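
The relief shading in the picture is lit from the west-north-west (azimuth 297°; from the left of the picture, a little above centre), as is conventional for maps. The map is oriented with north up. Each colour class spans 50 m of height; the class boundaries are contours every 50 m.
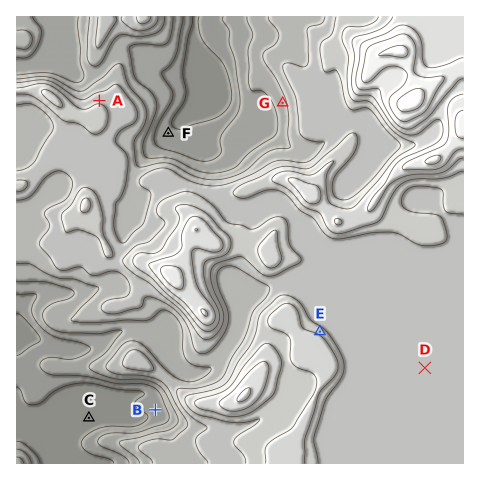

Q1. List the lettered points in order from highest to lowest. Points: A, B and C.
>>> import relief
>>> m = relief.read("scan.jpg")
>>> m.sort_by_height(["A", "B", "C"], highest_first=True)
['A', 'B', 'C']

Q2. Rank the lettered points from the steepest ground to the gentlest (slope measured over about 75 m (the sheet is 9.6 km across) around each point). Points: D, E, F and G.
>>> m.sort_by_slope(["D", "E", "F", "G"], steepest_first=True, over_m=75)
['E', 'G', 'F', 'D']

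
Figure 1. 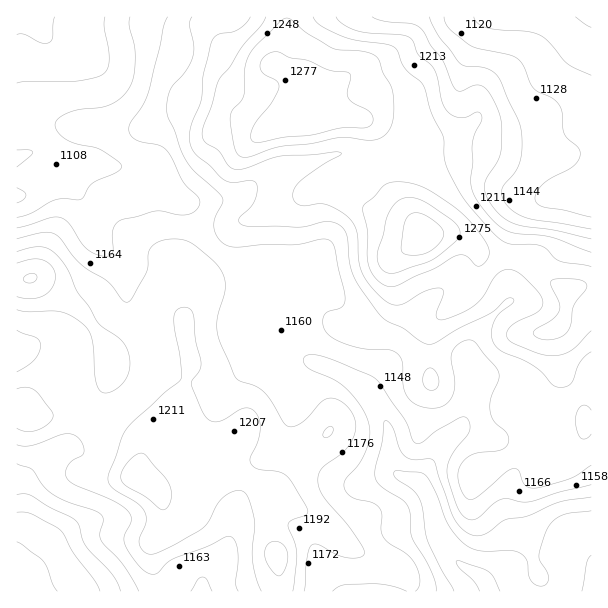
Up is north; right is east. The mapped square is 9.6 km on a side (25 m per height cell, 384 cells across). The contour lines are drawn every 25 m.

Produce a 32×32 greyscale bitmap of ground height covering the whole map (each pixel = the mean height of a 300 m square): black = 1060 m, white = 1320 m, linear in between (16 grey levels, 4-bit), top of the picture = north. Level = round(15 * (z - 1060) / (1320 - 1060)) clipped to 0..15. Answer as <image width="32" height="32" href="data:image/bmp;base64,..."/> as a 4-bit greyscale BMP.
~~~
<image width="32" height="32" href="data:image/bmp;base64,Qk12AgAAAAAAAHYAAAAoAAAAIAAAACAAAAABAAQAAAAAAAACAAATCwAAEwsAABAAAAAAAAAAAAAAABEREQAiIiIAMzMzAERERABVVVUAZmZmAHd3dwCIiIgAmZmZAKqqqgC7u7sAzMzMAN3d3QDu7u4A////ABESJFZlVniYZVVVUyESIiEREjVnZmZ5qGZmZlIREiIhESNWeId2eah3dmUyIzIiIRIkVnmYh3iYd3ZUMjRDMiEjRVZ5mYiIiIdmVDJWVEMyRWZ4mqmYiJh2VUMjZ2ZmVFZneaqYiYiIdlQyJGd3d3ZmZ3iZmYiIh3dlM0Rnd3eHd2d4mZmIiHeIdURVVmd3eJiHiImZiIh2eHVFZlZ3d4iYiIiIiIeHZmdlVndmd3iIh3eIiIiHdmZmVVeIZmd4iHd3iYeIh2ZlVVZniGZ3iZhneImHiIdmZVZnd4h2iaqpd3iId4h2ZmZnd3iZh4q7uoiIh3eIhmZmZ3eZmqmImrqqmId3iIdmZmZ4qqmqmJq7uph2Z3d3ZmZmisy6q6mru5mGZWd3dmZmZovd3Lu6qpl3dVVmd2d3d3eL3v7LqZmHVmVVVmZniIiIm87uy4dmVTRERVVVZ4iZmqvN3Ll1REMjM0RERWeImaqru7qYZUQzMzM0RFaJmZmaq7uqmHVUQyMzREVXmruqqqq6qph2VEQzRERWaKvN3dzMuqqYdlRDM0REVnebvN3d3MupiHZUQzMzNEZ3mrzN3cy6qHdlRDMiIiNFZ4q8zd3MuphmZUMzIRIjRWaJrNzMy7mHVUQzIhERI0VWiJvMu6qZdkMzMiERESNFVniJu6mHd2UzIiIR"/>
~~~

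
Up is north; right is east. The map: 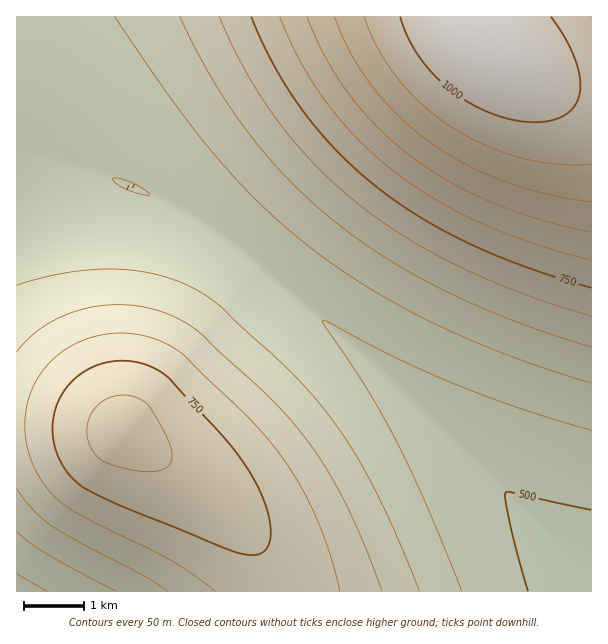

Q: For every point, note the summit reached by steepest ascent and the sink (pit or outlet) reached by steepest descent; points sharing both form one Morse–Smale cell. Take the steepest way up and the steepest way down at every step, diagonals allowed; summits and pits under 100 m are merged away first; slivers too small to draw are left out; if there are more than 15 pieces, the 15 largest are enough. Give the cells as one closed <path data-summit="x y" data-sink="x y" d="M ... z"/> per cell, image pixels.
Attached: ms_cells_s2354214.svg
<path data-summit="483 36" data-sink="591 591" d="M591 16l-574 0-1 181 13 1 22-5 39-17 12-1 51 21 48 27 44 31 34 32 42 33 66 57 204 200z"/><path data-summit="123 431" data-sink="591 591" d="M102 175l-12 1-39 17-35 5 1 226 54 2 45 4 10 3 72 51 44 41 26 35 8 15 3 17 313-1 0-15-47-44-137-136-69-62-60-48-34-32-30-22-56-33z"/><path data-summit="123 431" data-sink="17 591" d="M47 424l-31 1 1 167 261-1-2-16-8-15-18-26-35-36-29-23-63-43z"/>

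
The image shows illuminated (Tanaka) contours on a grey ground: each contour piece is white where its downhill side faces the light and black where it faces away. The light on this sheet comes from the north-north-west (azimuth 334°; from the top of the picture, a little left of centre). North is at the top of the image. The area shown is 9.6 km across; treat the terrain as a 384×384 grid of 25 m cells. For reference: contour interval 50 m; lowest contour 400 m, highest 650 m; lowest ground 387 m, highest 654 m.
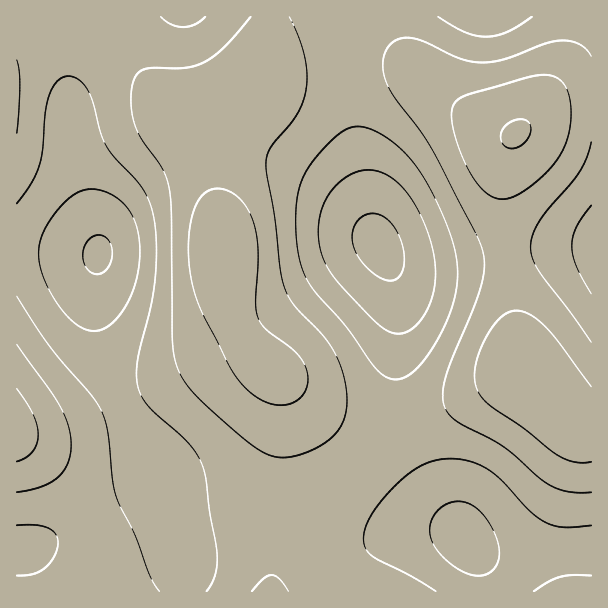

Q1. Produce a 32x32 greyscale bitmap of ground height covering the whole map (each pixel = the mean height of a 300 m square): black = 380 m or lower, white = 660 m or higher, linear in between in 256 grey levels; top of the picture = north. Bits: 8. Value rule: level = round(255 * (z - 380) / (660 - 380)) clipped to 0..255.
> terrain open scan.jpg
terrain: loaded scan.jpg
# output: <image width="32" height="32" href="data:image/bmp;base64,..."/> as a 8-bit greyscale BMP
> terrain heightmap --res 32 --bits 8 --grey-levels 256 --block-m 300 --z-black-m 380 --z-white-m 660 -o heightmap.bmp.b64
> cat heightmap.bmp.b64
<image width="32" height="32" href="data:image/bmp;base64,Qk02CAAAAAAAADYEAAAoAAAAIAAAACAAAAABAAgAAAAAAAAEAAATCwAAEwsAAAABAAAAAAAAAAAAAAEBAQACAgIAAwMDAAQEBAAFBQUABgYGAAcHBwAICAgACQkJAAoKCgALCwsADAwMAA0NDQAODg4ADw8PABAQEAAREREAEhISABMTEwAUFBQAFRUVABYWFgAXFxcAGBgYABkZGQAaGhoAGxsbABwcHAAdHR0AHh4eAB8fHwAgICAAISEhACIiIgAjIyMAJCQkACUlJQAmJiYAJycnACgoKAApKSkAKioqACsrKwAsLCwALS0tAC4uLgAvLy8AMDAwADExMQAyMjIAMzMzADQ0NAA1NTUANjY2ADc3NwA4ODgAOTk5ADo6OgA7OzsAPDw8AD09PQA+Pj4APz8/AEBAQABBQUEAQkJCAENDQwBEREQARUVFAEZGRgBHR0cASEhIAElJSQBKSkoAS0tLAExMTABNTU0ATk5OAE9PTwBQUFAAUVFRAFJSUgBTU1MAVFRUAFVVVQBWVlYAV1dXAFhYWABZWVkAWlpaAFtbWwBcXFwAXV1dAF5eXgBfX18AYGBgAGFhYQBiYmIAY2NjAGRkZABlZWUAZmZmAGdnZwBoaGgAaWlpAGpqagBra2sAbGxsAG1tbQBubm4Ab29vAHBwcABxcXEAcnJyAHNzcwB0dHQAdXV1AHZ2dgB3d3cAeHh4AHl5eQB6enoAe3t7AHx8fAB9fX0Afn5+AH9/fwCAgIAAgYGBAIKCggCDg4MAhISEAIWFhQCGhoYAh4eHAIiIiACJiYkAioqKAIuLiwCMjIwAjY2NAI6OjgCPj48AkJCQAJGRkQCSkpIAk5OTAJSUlACVlZUAlpaWAJeXlwCYmJgAmZmZAJqamgCbm5sAnJycAJ2dnQCenp4An5+fAKCgoAChoaEAoqKiAKOjowCkpKQApaWlAKampgCnp6cAqKioAKmpqQCqqqoAq6urAKysrACtra0Arq6uAK+vrwCwsLAAsbGxALKysgCzs7MAtLS0ALW1tQC2trYAt7e3ALi4uAC5ubkAurq6ALu7uwC8vLwAvb29AL6+vgC/v78AwMDAAMHBwQDCwsIAw8PDAMTExADFxcUAxsbGAMfHxwDIyMgAycnJAMrKygDLy8sAzMzMAM3NzQDOzs4Az8/PANDQ0ADR0dEA0tLSANPT0wDU1NQA1dXVANbW1gDX19cA2NjYANnZ2QDa2toA29vbANzc3ADd3d0A3t7eAN/f3wDg4OAA4eHhAOLi4gDj4+MA5OTkAOXl5QDm5uYA5+fnAOjo6ADp6ekA6urqAOvr6wDs7OwA7e3tAO7u7gDv7+8A8PDwAPHx8QDy8vIA8/PzAPT09AD19fUA9vb2APf39wD4+PgA+fn5APr6+gD7+/sA/Pz8AP39/QD+/v4A////AHN1fISLiX9wY19oeo2bnJSHfXl6fHlvX1BHSVRibnR0Z2x0f4WDeGlcWWJ0iJWYkYV7dHJuZ1pKPjk+SlhiZ2djZ295fnxyZVpZY3SHk5WPhXpzbWVaTD00NDxKWGFkY2pscXd5dm1iW1xnd4iSlI+FfHRsY1ZHOjM1QFBfaWxrfXt7endxaF9bX2p5iJGTjod/eHFnWkw/Oj5KXG15f3+XkYqBeG1jXFtga3qHkJKPiYN+d29kV0xHTFhrfo6YmrOomop5a2BaW2Jte4iRlJKOiYR/eG9lXVpfa36TprK3ybqlj3pqX1teZnKBjpebmpaRi4aAenRwcHaClaq9ys7UwamPeWlhYGVvfYuZo6ioopqSioWBgIKHkJ2uwNHc3dS+o4l0aGRncH2Lm6m0ubiwpJeLhIOHkJupt8bV4OXiyrGXf25maHF+jJysusTJx7ysmYh/foeWqbzN2+Tp59y6oIZxZWNqeImbq7rH0NTQw66WgXRzf5Sux9vo7evh0KaMdGJaXWp9kaW2xM7V1tDAqY52ZmRxiqnH3+vt5dbAk3ljU05VZXyVrL3J0NLPxrWdgWZVUV56nb/Z5ubaxq6BaFNEQElceJaww87QzMO1oopuVEI+S2iMsMzZ2Mq1nHBYQzUxOlBxlbTK1NLGtqKLclhALy07V32hvMnHuKOKYks2JyErQ2mUutTd18SrkHRaQSsfHy5McZWvurWmkXlWQCwbFR44YpPA3ujexaSBYUQsGhEVKEdsjqWtp5eCbE87JxYOFjJek8Tl8OTGn3dTNB0OCRIoSW6OoqeejHhjUD0pGRAYM1+TxOXw48SccUssFgoJFS5RdpWmqJ2KdmJXRTMjHCM8ZJTA3ufbvpdvSy0YDhAfOl6DobGxpJF8aWRSQTMuNkxvlrrS2Myzk3BQNiMaHS5Lb5SxwMC0oYt3cl5ORENNYX2btMPGvKmPdFpENCwxQV6BpcLS08m1n4d+aFhSVWJ2jaKxuLevopB8Z1VHQUZXcpS20eLm3suzmIZtXVpic4ibqrGzsKqhlYZ1ZVpWXW6HpcPd7vTu3cSli29eXWp+laaws7KwrKeekYJzamlxg5qzzOHw+Pbnzq6OcWBgb4Wbq7O0tLOzsKmcjH52eISVqbzN3Onx8ujSspF1ZWV0iZypr7Cytbm5sqSShH+EkqOzvsbN1t7j386yk3tubnuLmqKkpamxuby1p5WHhIuaqrS4t7a6w8vNw66SgHh5g46UlZSUmqayuLOllIeFjpypramgmZqirrWypYyCf4KJj46IgX+HlqavrKCQhIOLlp6dk4V6eYKPmp2XgX6AhoyNhnpvbHWGmKSkmouAfoOLjYd5aV5dZ3WCh4Y="/>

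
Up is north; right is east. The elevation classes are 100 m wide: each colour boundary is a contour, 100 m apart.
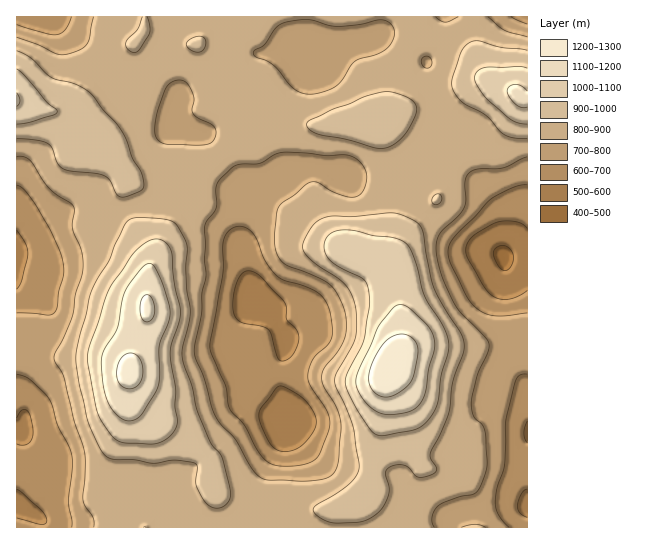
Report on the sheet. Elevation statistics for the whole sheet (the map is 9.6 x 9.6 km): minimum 490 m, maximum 1280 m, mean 840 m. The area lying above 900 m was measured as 25.6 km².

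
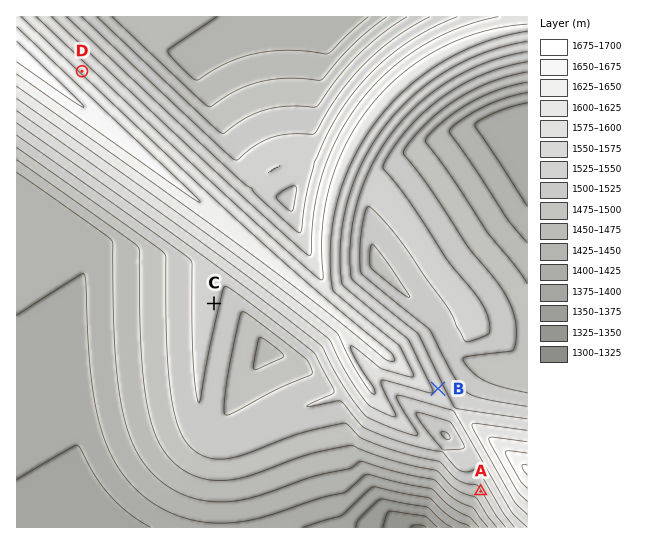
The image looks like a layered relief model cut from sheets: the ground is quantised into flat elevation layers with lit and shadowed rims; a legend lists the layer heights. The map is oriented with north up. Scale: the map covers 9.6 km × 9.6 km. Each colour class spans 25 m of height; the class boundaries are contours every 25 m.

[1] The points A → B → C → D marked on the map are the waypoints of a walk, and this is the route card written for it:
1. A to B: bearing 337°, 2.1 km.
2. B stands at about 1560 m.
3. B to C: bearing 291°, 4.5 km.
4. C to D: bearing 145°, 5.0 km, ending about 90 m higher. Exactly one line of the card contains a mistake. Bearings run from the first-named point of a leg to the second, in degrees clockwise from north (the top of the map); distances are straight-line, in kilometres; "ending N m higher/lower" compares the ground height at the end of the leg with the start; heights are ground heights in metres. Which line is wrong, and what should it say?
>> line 4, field bearing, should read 330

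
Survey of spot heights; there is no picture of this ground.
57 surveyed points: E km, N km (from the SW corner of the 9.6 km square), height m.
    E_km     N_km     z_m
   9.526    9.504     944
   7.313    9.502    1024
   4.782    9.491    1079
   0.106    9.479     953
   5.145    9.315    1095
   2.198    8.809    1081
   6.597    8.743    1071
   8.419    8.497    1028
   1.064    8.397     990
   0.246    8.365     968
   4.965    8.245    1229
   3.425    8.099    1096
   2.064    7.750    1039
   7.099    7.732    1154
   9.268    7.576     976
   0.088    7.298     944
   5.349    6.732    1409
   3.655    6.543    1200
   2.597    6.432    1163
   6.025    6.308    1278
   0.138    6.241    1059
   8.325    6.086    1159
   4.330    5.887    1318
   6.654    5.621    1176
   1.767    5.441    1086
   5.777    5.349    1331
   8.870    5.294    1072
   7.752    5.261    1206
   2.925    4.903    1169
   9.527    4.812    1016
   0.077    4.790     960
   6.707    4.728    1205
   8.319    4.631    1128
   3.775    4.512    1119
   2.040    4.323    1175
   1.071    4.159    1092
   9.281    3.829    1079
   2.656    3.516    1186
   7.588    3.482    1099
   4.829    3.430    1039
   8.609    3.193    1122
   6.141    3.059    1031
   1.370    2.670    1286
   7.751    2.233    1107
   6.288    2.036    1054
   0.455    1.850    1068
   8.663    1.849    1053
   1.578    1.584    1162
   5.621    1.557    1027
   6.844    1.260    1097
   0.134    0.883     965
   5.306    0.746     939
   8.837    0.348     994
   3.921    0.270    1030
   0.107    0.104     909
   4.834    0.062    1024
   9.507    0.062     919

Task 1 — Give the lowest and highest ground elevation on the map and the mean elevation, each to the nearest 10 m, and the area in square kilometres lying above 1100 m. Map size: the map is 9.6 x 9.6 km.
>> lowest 880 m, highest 1440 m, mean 1100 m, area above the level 42.9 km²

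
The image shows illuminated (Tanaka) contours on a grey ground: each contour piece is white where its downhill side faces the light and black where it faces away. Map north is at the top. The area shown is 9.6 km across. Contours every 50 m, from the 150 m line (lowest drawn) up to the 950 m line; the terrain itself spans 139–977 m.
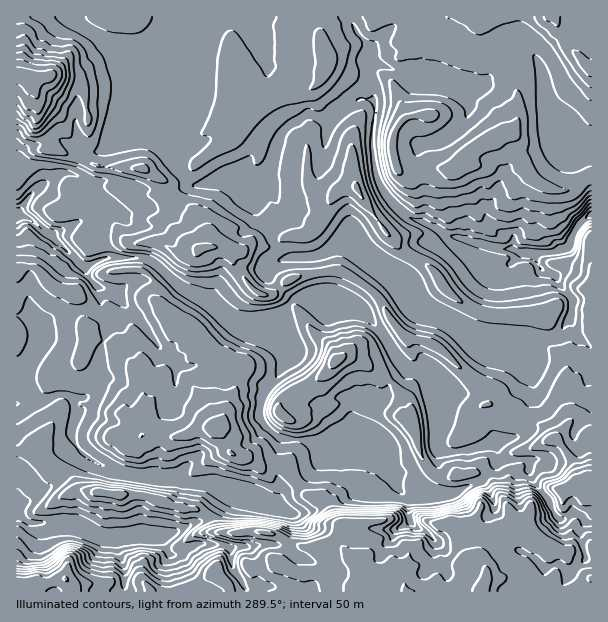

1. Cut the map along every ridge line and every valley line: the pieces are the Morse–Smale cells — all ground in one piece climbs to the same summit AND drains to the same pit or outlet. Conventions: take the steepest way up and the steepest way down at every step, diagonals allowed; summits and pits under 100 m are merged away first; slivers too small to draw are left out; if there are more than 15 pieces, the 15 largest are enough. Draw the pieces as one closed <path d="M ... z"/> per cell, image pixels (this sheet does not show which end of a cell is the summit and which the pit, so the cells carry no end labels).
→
<path d="M366 286l-6 7-4 8-48 1 28 0 32 14 12 14 14 24 12 14-2 3-13 10-7 18-16 15-3 12-24 10-23 6-36-4-4 14 2 43-6 11-4 0-18-8-27-8-15 25 4 15 2 2 18 2 14-4 16 2 17 4 21 11 22 0 6-3 8 0 15 15 7 4 2 19 9 0 16-6 11 0 6 5 3 11 75 0 5-20-5-11-8-3-5-7 0-18 20-1 11-4 6 0 12-7-6-5-7-15 5-25 10-9 2-14 3-3 8-2 19-10-12-12-24-5-12-6-12-11-3 0 3-6-2-6-25-19-22-23-12-7-26-6-13-14-12-23z"/><path d="M591 216l-4 1-9 8-9 22-18 6-29 0-9-5-24-1-40-12-8 7-19 0-7 7-17 29-3 0-15-10-14 17 14 15 12 23 13 14 26 6 12 7 22 23 25 19 2 6-3 6 3 0 12 11 12 6 24 5 12 12-19 10-8 2-3 3-2 14-10 9-5 25 7 15 6 5-12 7-6 0-11 4-20 1 0 18 5 7 8 3 5 11-4 20 109-1 0-67-7-2-4-6-8-4-7 6-8 0-5-6-5-12-19-29 4-11 13 0 6-3 20-16 3-9 7 6 10 0z"/><path d="M159 268l-9 10-19 5-15 11-9-5-9-1 4 18 10 9 0 5-10 25-6 38-10 14-13 2 3 15-4 15 1 11 8 12 32 18 22 6 26 4 15-2 13 6 20 0 13 6 30 8 21 8 7-11-2-43 4-14-6-2-14-14-3-9 6-23 25-33 2-9-10-12-18-6-6-10-24 0-12-4-12-10-28-17z"/><path d="M528 49l-7 0-6 3-30 30-11 8-13 2-47-6-18-16-16-6-13-1 1 12 6 12-1 14 3 10-4 35 4 28 4 12 11 15 17 16 15 5 27 14 12 2 35 10 16 0 9 5 14 1 15-1 19-7 8-21 14-10 0-66-22-5-16-16-8-23-5-37-6-12z"/><path d="M351 16l-283 1 9 8 37 23 17 4 34-2 8 4 7 11-2 10-6 15-18 20-2 12 16 30 7 9 3 9 16 16 10-2 17-8 10 0 14 10 9 1 12-11 14-41 11-11 15-9 21 3 29-18 17-1 1-12-7-18 1-22-12-15z"/><path d="M18 160l-2 1 0 289 10 1 13-3 5 13 12 9 9 4 7-15 7-9-7-15 4-19-3-17 13-2 10-14 6-38 10-25 0-5-10-9-2-16-3-3 19 7 15-11 19-5 8-8 0-3-8-7-10-2-36 1-6-19-13-19 14-4 9-11-30-30-7-2-11 0-19 13-5-14-9-9z"/><path d="M68 16l-52 1 0 57 18 6 4 30-1 13 9 12 4 12 16 7 11 2 21 10 46 3 20 11 5 5 1 7 9-2 7-4 6 0-14-16-3-9-7-9-16-30 2-12 18-20 4-10 4-11-4-12-11-7-34 2-17-4-37-23z"/><path d="M366 98l-10 2-29 18-21-3-15 9-11 11-14 41-14 12 0 10 18 17 1 21 11 22 5 1 31-3 24-16 11-2 21 26 21 14 3 0 17-29 7-7 19 0 7-6-25-14-15-5-17-16-11-15-6-18-2-22 4-38-2-6z"/><path d="M591 16l-238 0-1 5 4 11 12 15 0 15 12 2 19 8 15 14 23 2 13 4 24-2 11-8 25-27 11-6 7 0 7 7 6 12 5 37 8 23 16 16 14 4 7 0z"/><path d="M300 298l-6 2-8 8-4 16-12 6 12 6 6 5 4 7 0 6-27 36-6 24 3 8 17 16 39 4 23-6 24-10 3-12 16-15 7-18 8-5 7-8-12-14-14-24-12-14-32-14-27 0z"/><path d="M113 181l-9 0-16 5 20 20-9 11-14 4 13 19 6 19 36-1 10 2 32 29 15 7 25 20 12 4 24 0 6 10 9 0 6-4 7-18 8-8 12-2 16-8-2-17-5-1-27 8-16 15-9 0-6-3-7-5-14-18-6-19-11-3-15 1-2-17-8-18-18-13-6-8-17 1-18-7z"/><path d="M209 517l-44 19-46 2-1 11 8 23-2 19 64 1 27-20 13 12 3 8 126 0 3-4 0-25-7-4-15-15-8 0-6 3-22 0-21-11-17-4-48 0z"/><path d="M231 176l-10 0-17 8-18 2-16 6 0 3 6 5 18 13 8 18 2 17 15-1 11 3 6 19 14 18 13 8 9 0 19-17 29-6-3-16-30 3-5-2-11-21-1-21-18-17 0-10z"/><path d="M17 512l0 71 33 0 15-5 9 14 50-1 2-19-8-23-1-11-18-2-18-13-7-3-44 3z"/><path d="M66 474l-12 10-36 21-2 7 14 11 44-3 12 6 7 8 11 4 61-2 43-18-2-4-9-4-23-4-28-10-68-6z"/>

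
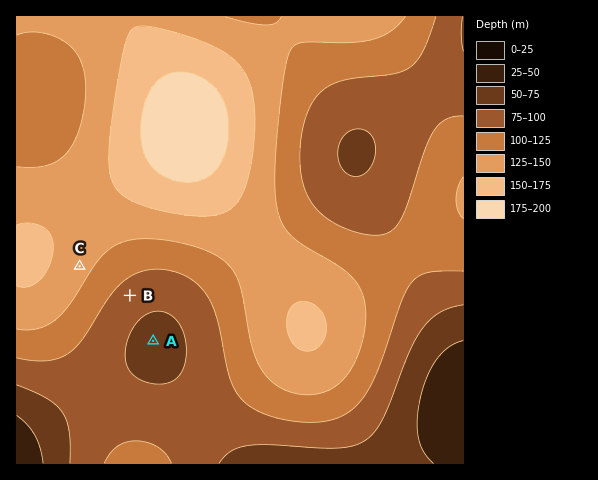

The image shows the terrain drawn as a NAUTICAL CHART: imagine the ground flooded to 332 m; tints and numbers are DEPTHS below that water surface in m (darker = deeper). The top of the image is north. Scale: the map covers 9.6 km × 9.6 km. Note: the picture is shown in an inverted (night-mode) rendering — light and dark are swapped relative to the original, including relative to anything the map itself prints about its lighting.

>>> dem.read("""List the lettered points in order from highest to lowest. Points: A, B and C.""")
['A', 'B', 'C']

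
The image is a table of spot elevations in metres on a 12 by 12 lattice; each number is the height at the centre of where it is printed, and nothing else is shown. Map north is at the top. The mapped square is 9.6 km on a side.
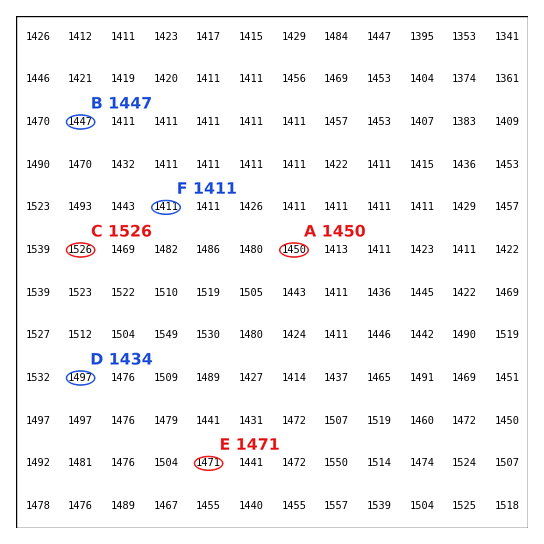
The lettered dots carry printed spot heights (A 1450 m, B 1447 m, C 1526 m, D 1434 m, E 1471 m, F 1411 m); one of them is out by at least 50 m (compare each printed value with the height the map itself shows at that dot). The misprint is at D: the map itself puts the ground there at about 1497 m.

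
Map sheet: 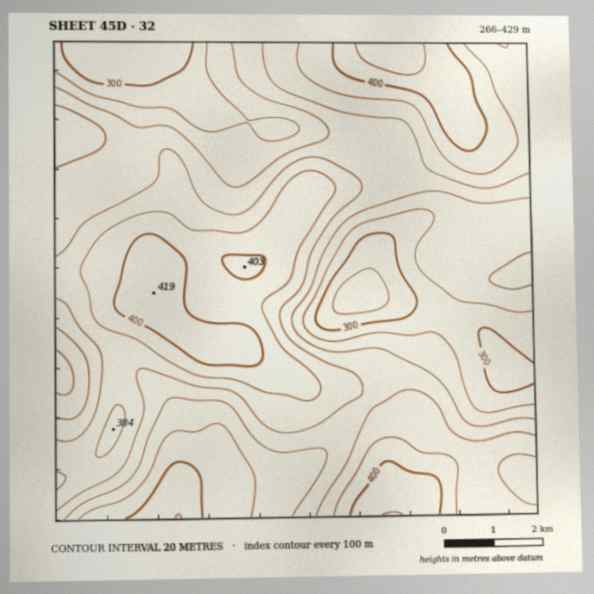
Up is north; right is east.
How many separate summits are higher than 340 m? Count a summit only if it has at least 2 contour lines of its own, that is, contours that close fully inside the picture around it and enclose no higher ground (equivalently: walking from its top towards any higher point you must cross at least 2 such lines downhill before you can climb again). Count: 1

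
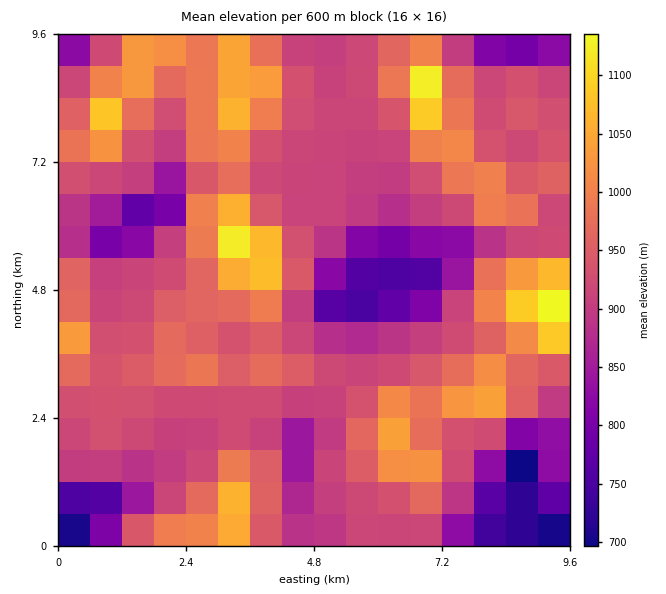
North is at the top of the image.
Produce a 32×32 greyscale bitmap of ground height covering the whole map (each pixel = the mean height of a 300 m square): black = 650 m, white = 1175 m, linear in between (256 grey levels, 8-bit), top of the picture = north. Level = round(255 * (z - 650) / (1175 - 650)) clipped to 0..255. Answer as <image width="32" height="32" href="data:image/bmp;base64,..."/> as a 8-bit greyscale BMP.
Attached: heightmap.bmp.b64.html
<image width="32" height="32" href="data:image/bmp;base64,Qk02CAAAAAAAADYEAAAoAAAAIAAAACAAAAABAAgAAAAAAAAEAAATCwAAEwsAAAABAAAAAAAAAAAAAAEBAQACAgIAAwMDAAQEBAAFBQUABgYGAAcHBwAICAgACQkJAAoKCgALCwsADAwMAA0NDQAODg4ADw8PABAQEAAREREAEhISABMTEwAUFBQAFRUVABYWFgAXFxcAGBgYABkZGQAaGhoAGxsbABwcHAAdHR0AHh4eAB8fHwAgICAAISEhACIiIgAjIyMAJCQkACUlJQAmJiYAJycnACgoKAApKSkAKioqACsrKwAsLCwALS0tAC4uLgAvLy8AMDAwADExMQAyMjIAMzMzADQ0NAA1NTUANjY2ADc3NwA4ODgAOTk5ADo6OgA7OzsAPDw8AD09PQA+Pj4APz8/AEBAQABBQUEAQkJCAENDQwBEREQARUVFAEZGRgBHR0cASEhIAElJSQBKSkoAS0tLAExMTABNTU0ATk5OAE9PTwBQUFAAUVFRAFJSUgBTU1MAVFRUAFVVVQBWVlYAV1dXAFhYWABZWVkAWlpaAFtbWwBcXFwAXV1dAF5eXgBfX18AYGBgAGFhYQBiYmIAY2NjAGRkZABlZWUAZmZmAGdnZwBoaGgAaWlpAGpqagBra2sAbGxsAG1tbQBubm4Ab29vAHBwcABxcXEAcnJyAHNzcwB0dHQAdXV1AHZ2dgB3d3cAeHh4AHl5eQB6enoAe3t7AHx8fAB9fX0Afn5+AH9/fwCAgIAAgYGBAIKCggCDg4MAhISEAIWFhQCGhoYAh4eHAIiIiACJiYkAioqKAIuLiwCMjIwAjY2NAI6OjgCPj48AkJCQAJGRkQCSkpIAk5OTAJSUlACVlZUAlpaWAJeXlwCYmJgAmZmZAJqamgCbm5sAnJycAJ2dnQCenp4An5+fAKCgoAChoaEAoqKiAKOjowCkpKQApaWlAKampgCnp6cAqKioAKmpqQCqqqoAq6urAKysrACtra0Arq6uAK+vrwCwsLAAsbGxALKysgCzs7MAtLS0ALW1tQC2trYAt7e3ALi4uAC5ubkAurq6ALu7uwC8vLwAvb29AL6+vgC/v78AwMDAAMHBwQDCwsIAw8PDAMTExADFxcUAxsbGAMfHxwDIyMgAycnJAMrKygDLy8sAzMzMAM3NzQDOzs4Az8/PANDQ0ADR0dEA0tLSANPT0wDU1NQA1dXVANbW1gDX19cA2NjYANnZ2QDa2toA29vbANzc3ADd3d0A3t7eAN/f3wDg4OAA4eHhAOLi4gDj4+MA5OTkAOXl5QDm5uYA5+fnAOjo6ADp6ekA6urqAOvr6wDs7OwA7e3tAO7u7gDv7+8A8PDwAPHx8QDy8vIA8/PzAPT09AD19fUA9vb2APf39wD4+PgA+fn5APr6+gD7+/sA/Pz8AP39/QD+/v4A////ACQrTHaLprqnmrHItpuGfXBxf4KBgYKDf2o+KiwpHyImDQ4dUXqNn56gwdW5loN5ZGt/gYGAf4OAa0MtMC0aEQ4XEhY0WnCCipW21MihhHZjb4CBgoCDj4t6XjwqJSgoH1dMRUlRXHaCiJe2y6yHbmR7hISFhpuunoZ3VCcXKUtZdnd1cmtndX2CiaO+qYdnXHyIio6gucSqi4BpMBAbSmp5goSCfnp6en2DkqSXgWJUdYePn7XAwqKHgnZHGhU9ZHyFiIeEgH57fIGGi4Z5XlVwg46nucK2koOEgW5IIzxmf4aJioiDgH19gIKCgXpoXXCAi6S8waWJiZaXj31TTW2EiImKioWCgICBgoOCgHp1e4CFmLi8oZOjurmyn3xreImJh4mLiYaGiIiHiYqKhoKAf4GJnaumqrrEw8ewiX6BlY6HjJCRk5mhoZaWnqCakISAf4GFi46dray6wquKg4eqnouNjpSdo6ajkY6amJGMhoOBgICBg4iNjaGrmZOYmsizjYeIj5yfm5WIiJCNhIJ/e3t7fHx/g4WGjpmdr8TJzaKHg4WJlpmUjYmNlpSGe2tbWGFtbnB8g4eNobTC2Ouuh4GAgoaPlpqUkZign4tmQzQvNkZKTmd+iJe4y9Tm6K+FgH+BhI+Vl5qdpK+tk2g7LDAwLzQ7R2yKpL7U5fXssYeAf4GChoqOoLC6w72dd1I3MzgzMTM2UH+itMXc6+KdhHt4fYGCg4mpzdvh1aaBb1E2NzM0Njc+ZoycoKSxsoJyXVVedYGCjbfi7OvOm4F5ZUw9OT5DP0BScoCDg4aIclpBMS5Kb36Qxefjz6WGf312ZVJOV2RlX19lc3+Dgn9xZVZELCNCa47M4cihh39+f355b2hpdHx8e4WWnJWHfn59eXRmPSlQi8LFro2BgH9/f357d3l+f4KVvcq3mYaAhIGAf39xSVKDo66chYCAgIB+fXp3fX+Dkqi2sZ6MiYqQiYaCgX5san+Sno+EgX+AgH99eXV9gZOrqaaZiYigo5mqrJWFgHd3h6SpmoyDgICBgH59e3+LsLmnlYeDhZCVjbXXvJWEfn+bx8OokIaCgYGAf3+AhKLOvJ2Kg4ODg4OIqtnVqYuDhJjD0cSlkoWBgICAgIOKuOG5lIeFh42Jg4ebwtm2kIaLkae9zsWkjoKAgYGCiJnQ6rSLhISNlI2Fg42ly8WZjJecorLJ0a6ThH+BgoOPr+XrsIiCg42QiYJ2gI6wz7Sdqq2nuc3JooyCe4CChZW86uCrj4J/gYSAeFpsgZi+yLK0rKW8yLeQgn94foKFkbTStpWDbl1YY2pgP01viKG8vKybpL69qop/e3l/goOHlJqKeVg+MSw1Q0Q="/>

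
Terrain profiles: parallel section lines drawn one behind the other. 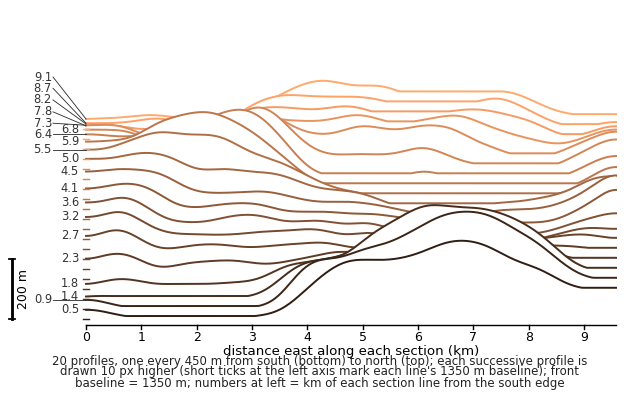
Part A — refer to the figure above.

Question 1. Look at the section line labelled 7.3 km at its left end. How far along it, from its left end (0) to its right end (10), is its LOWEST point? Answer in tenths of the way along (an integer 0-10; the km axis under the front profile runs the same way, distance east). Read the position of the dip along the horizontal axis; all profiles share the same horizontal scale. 9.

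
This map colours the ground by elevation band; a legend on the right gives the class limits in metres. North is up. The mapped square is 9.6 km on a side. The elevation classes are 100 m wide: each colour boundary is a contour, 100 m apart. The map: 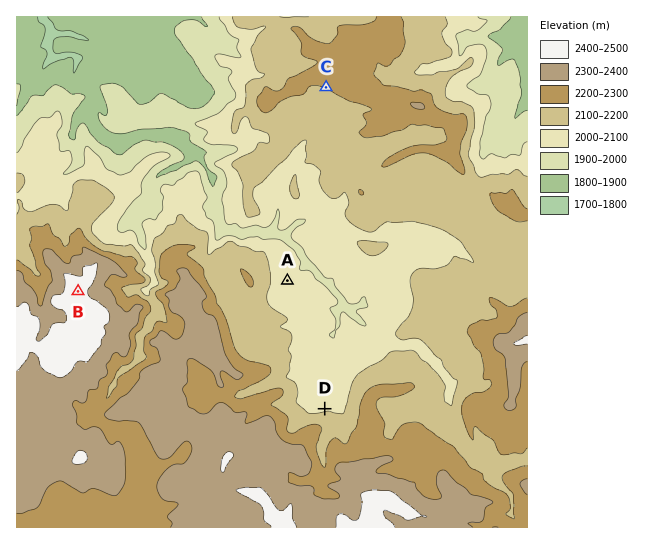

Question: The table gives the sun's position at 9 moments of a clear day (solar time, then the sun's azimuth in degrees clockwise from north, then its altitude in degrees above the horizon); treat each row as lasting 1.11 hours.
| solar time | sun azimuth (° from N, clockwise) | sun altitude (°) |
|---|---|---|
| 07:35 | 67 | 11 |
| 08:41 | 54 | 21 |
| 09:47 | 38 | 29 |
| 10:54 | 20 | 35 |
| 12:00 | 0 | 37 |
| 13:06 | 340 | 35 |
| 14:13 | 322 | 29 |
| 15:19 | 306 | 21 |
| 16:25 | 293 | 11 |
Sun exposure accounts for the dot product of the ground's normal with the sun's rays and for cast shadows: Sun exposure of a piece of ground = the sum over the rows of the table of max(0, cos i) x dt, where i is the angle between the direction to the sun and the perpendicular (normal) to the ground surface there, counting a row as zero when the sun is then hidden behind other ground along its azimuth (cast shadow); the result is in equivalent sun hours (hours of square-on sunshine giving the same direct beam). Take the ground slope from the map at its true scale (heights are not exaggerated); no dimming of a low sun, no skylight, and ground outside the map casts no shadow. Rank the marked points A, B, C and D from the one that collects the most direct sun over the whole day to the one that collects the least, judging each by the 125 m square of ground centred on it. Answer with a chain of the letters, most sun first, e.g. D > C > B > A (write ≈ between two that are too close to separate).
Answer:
D > B ≈ A > C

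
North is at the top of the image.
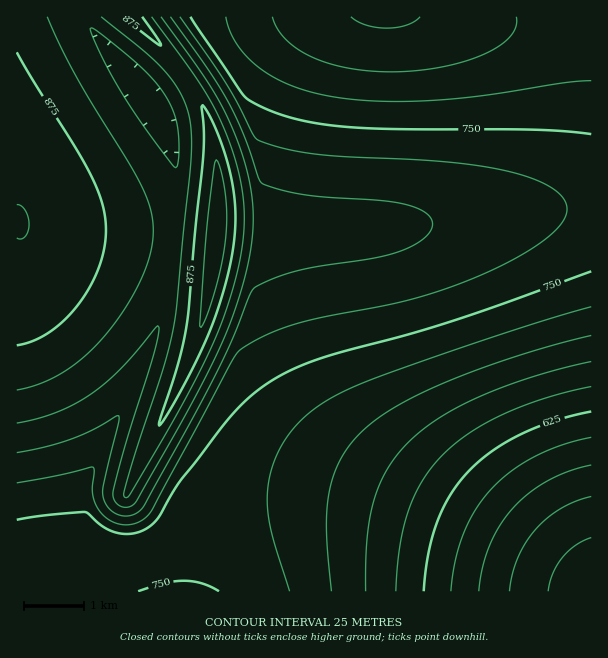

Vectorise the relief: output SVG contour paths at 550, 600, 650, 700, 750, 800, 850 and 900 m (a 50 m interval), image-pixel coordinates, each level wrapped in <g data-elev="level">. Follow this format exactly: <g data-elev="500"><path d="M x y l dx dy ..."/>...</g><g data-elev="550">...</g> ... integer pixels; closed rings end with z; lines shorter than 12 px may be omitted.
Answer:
<g data-elev="550"><path d="M509 591l3-16 6-17 7-15 10-13 13-12 12-9 16-8 15-5"/></g><g data-elev="600"><path d="M451 591l4-30 8-27 12-24 16-20 19-18 24-15 27-12 30-8"/></g><g data-elev="650"><path d="M396 591l4-43 8-36 14-30 19-26 27-22 35-20 42-16 46-11"/></g><g data-elev="700"><path d="M331 591l-5-60 1-21 2-18 5-18 7-15 8-13 12-14 16-13 19-12 50-25 72-26 73-21"/><path d="M516 17l0 10-6 9-10 9-16 9-20 8-23 5-25 4-24 1-44-4-19-5-17-6-15-8-11-10-9-10-5-12"/></g><g data-elev="750"><path d="M219 591l-18-8-18-2-19 2-26 8"/><path d="M17 520l28-5 39-3 5 2 13 12 12 6 15 2 14-3 7-5 7-7 22-36 53-69 22-21 24-16 19-10 23-8 130-37 141-51"/><path d="M591 134l-58-4-173-2-39-4-33-7-25-10-18-10-55-80"/></g><g data-elev="800"><path d="M17 453l28-6 26-8 20-8 28-15 0 6-16 63 0 10 4 11 7 7 11 3 10-2 5-4 5-6 61-110 22-46 21-52 5-8 19-9 24-8 76-13 24-6 22-10 8-6 5-8 0-7-4-6-9-6-12-4-26-4-76-6-26-6-18-6-3-6-14-42-16-33-19-32-39-53"/></g><g data-elev="850"><path d="M17 390l22-6 23-11 21-15 19-19 19-25 16-27 11-26 5-24-2-24-9-25-13-24-53-87-29-60"/><path d="M101 17l47 37 23 24 9 14 6 13 4 14 1 15-1 36-16 154-11 44-37 115-2 12 2 3 5-5 45-77 38-75 11-27 10-33 6-27 3-26 0-24-4-25-7-27-11-27-10-21-13-21-47-66"/></g><g data-elev="900"><path d="M201 327l6-12 9-29 6-26 4-24 1-21-2-21-4-24-5-10-2 10-7 60-7 93z"/><path d="M17 238l4 1 5-3 3-12-4-14-4-4-4-1"/></g>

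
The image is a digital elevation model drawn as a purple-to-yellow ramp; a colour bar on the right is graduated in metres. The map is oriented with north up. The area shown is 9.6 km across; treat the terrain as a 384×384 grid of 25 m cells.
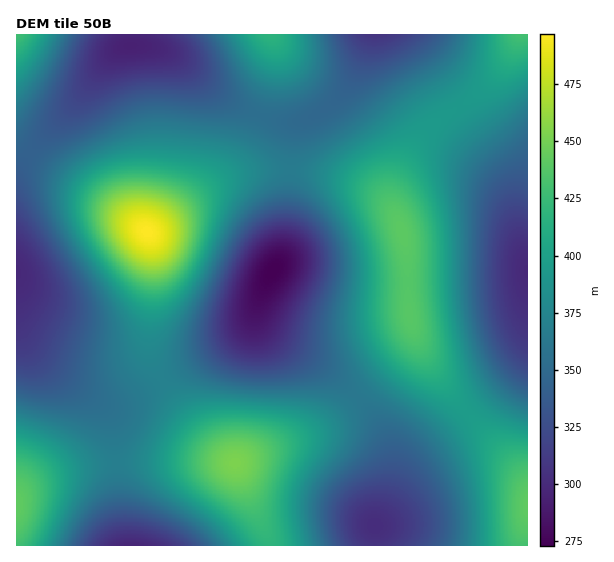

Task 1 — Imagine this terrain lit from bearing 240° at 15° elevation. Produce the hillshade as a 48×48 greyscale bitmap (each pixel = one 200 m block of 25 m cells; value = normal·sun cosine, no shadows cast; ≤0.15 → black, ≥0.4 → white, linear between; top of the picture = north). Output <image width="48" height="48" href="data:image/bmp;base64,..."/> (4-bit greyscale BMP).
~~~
<image width="48" height="48" href="data:image/bmp;base64,Qk32BAAAAAAAAHYAAAAoAAAAMAAAADAAAAABAAQAAAAAAIAEAAATCwAAEwsAABAAAAAAAAAAAAAAABEREQAiIiIAMzMzAERERABVVVUAZmZmAHd3dwCIiIgAmZmZAKqqqgC7u7sAzMzMAN3d3QDu7u4A////AFQzM0VniJmrzNzLl1MhEjRWd3iImquqmFQzM0VniZq7zMy6hkMhEjRWd4iJmru6mFVDNFZ4mau8zMupdkMiI0VneIiZqru6mFVDNFZ4mqu8zLuodUMiM0VniIiZqru6mFVDNFZ4mau7u7qXZUMzNFZ3iImZq7uqmFVDNFZ4iaq7u6mHZUM0RVZ3iImaqrupiFRDNFVniZqqqph2VUREVWZ3eImaqqqph0RDNEVniJmqqYh2VUREVWZneImaqqqYdkQzNEVmeImZmIdlVEREVVVmd4maqqmHZkMzREVmeIiZiHZlRERERVVWd4maqph2VTMzRFVmd4iIh2ZUREREREVWeImqmYdlVDNERVZnd4iIdmVEREREREVWeJmqmHZUQzREVWZ3d4h3ZlRDMzRERFVniZqph2VEM0RVZnd3eId2ZUQzMzRERVZ4iaqZhlQzM0VWZ3eIiHdmVEMzM0RFVWeImqqYdUMzM1Vnd4iIiHdlVDMzREVWZniZqqmHZDIiM1Z3eIiIh3ZlQzMzRVZneImaqqmGUyIiNGZ3iIiIh3ZUQzM0VWd4iJqquph1QiEjRGd4iIiIiHZUMzNEVniImaqrupdkMhEjRXd4iIiZiHZUMzNFZ3iJmaq7qYdTIREjRXd3iImZmIZUMzNFZ4iZmqqqqYZDIRIkVXd3iJmqqYdkMzNFZ4iZmqqqqXZCERI0VXd4iaq7updkMzNFZ4iZmqqqmHVCERI0Vnd4mqvMy5hkMiM0VniJmqqqmHVCERI0VneJm8zdy6hkMiI0VniJmqu6qHVCISI0VniJrN3u26hkMiI0VniZqru7qHVCISI0Voiavd7u25dTIhI0Vniau8y7qXVCISI0Vomrze7tyoZTIRI0VniavMzLqHVCIiI0Zpm83u7tuXVCIRI0VomrzNzLqGUyIiNFZpq83e3bqGQyESI0V4mrzNzLmGQyIiNFZ5q83dy6hlQiIiNFZ4mrzMy6l1QyIiNFd5q7zMuodUMiIjNFZ4mrvMuphlQyIjRWd5qru6mHVDMiIzRFZ4mau7qYdkMyIzRWd5mqqZh2VDMzM0RVZniZqqmHZUMzM0VWd4iZmIdlRDMzRERVVmeImZh3ZUQzRFVmd4iIh3ZlRERERFVVVWZ3iId2ZVRERVZmd3d3d3ZlVURFVVVVVVZnd3d2ZVVVVWZmZmZmZmZmVVVVVVVVVVZmd3d2ZmZVZmZmZmZmZmZmZlVVVVVVVVZmZ3d3ZmZmZmZmZlVVZmZmZlVVVVVWZmZmZnd3d3ZmZmZmZlVVVmZ2ZlVVVVZmd3dmZnd3d3dmZmZmZlVVVWZmZlVVVWd4iHd2Zmd3d3dmZ3d2ZlVEVWZmZVVVVniJmId2ZmZnd3dmd3d3ZlVERVZmZVVVZ4mqqYdmVVZmZ3Zmd3iHd1RERFVmZVVmeJq7qYdlREVWZmZnd4iId1RDNEVWZmZniau7uYZUM0RWZmZ3eImYh1QzM0VWZneImrzLqXVDIjRVZnd3iJmZiFQzM0VWZ3iJq8zLqGUyIjRFZnd4iaqpmA=="/>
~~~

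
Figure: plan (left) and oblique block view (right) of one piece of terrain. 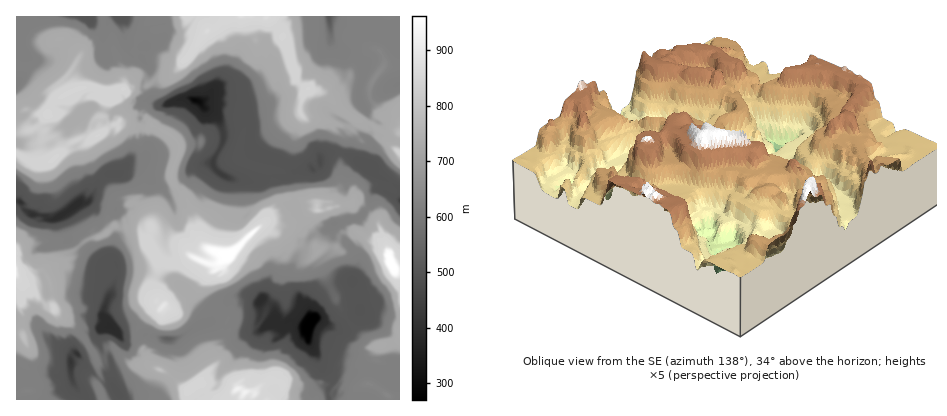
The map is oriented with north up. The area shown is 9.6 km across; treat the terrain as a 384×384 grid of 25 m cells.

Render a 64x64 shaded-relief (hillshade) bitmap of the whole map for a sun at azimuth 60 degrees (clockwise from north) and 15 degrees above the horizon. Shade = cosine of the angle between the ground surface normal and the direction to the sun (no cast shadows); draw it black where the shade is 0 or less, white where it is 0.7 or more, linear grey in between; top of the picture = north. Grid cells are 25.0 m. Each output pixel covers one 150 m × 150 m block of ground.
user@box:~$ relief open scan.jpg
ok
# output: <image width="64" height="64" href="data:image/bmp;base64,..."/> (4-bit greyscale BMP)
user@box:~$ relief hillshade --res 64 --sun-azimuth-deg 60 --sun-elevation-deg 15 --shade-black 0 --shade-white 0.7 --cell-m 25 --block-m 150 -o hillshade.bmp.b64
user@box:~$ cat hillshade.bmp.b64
<image width="64" height="64" href="data:image/bmp;base64,Qk12CAAAAAAAAHYAAAAoAAAAQAAAAEAAAAABAAQAAAAAAAAIAAATCwAAEwsAABAAAAAAAAAAAAAAABEREQAiIiIAMzMzAERERABVVVUAZmZmAHd3dwCIiIgAmZmZAKqqqgC7u7sAzMzMAN3d3QDu7u4A////AGVWaNuGZQCNlQA1VSAARlVmVQNGZmabyoacUTVVVVVnVWZq2WdkAM1jAEVDAABWZmZSJniHZoq6l7tRJVVVVmZmZnzHd0IG2VACQgABE2ZmiENYl2Zlery6ymElVVZmZmZmnaeGMjioQAMAASVmRGapRXd2ZmZs7t24YhRVZmZVZWash5U1M4cQAAJDV2ZlNrpkaImYd7//63ZSElVmZVZVVpqIpTQBlwAARUWHdmZkepeImqh7//63ZVMCVVVVZjEliqmUMAW2ABVVaJmHdmZ3eJm8qJzv6ol0UwJVVEVVAEm8qIcQCqEGhCWsuYZFVmeN2Zqqq92q2iFUEUUQIzIjjd2WdABcUI1wKduIdlNGed2HrcmKqc7FAVURQgAzMxS+22RBANtH7ABZiJdVVVaLyHvrh4h77aEBVUNEI3hlKO62ATAJ2pzUAFZnUhNWZ4h2raiIunvecAJmVTNodkJq61EAAWzuuVAAVSAAJFVmZmarmqiZeLxQBERVVmZkAGrIEAA4veuFAAAwAAI2dmZlVompqHZWqnEjAVVndiAAWJMAFHzcqpAAAAAAJFipZlVWermndUV4gwADVmZkAAA1UQA6rcqqYAAAAANWe9l2ZmZ8uqdzFXhhAAVWZlURAEZyAazdrKlhEAAAM2euqHZmZo28llAHl0AAJGZlVSAAaEJou9vNeHQQAAJVeN12d1VmrKqDADmWEAIVhmVVEABVSch6ybtnhRAAA1Zr6WVWZUaqeGADWHEAQiiGZVQAAFV7tmmpqnZ1IAASZq62VTEjRGdlMkM0MTQxWXZlUAAAVoymaKmrdmVAAAJoy2UwACI0ZVVDADQiMgKIZlUAAAB3rZZoqauGZlEAA0eWMAA0MjZnY0MBQzMzNohlUgAAAIrcdmeJupZmUQASE1MQJUADV4hmVEVVRERGh1MQAAADvchmZoq6lmZRABAEVEVSADRniIV3QiMiRFVVMQEQACvth3d3iqqGZlAAAAVmVBFWM0eKiGUxNUM1VVQ0RQAAj/yamIibmHZEEAAARnZER2EleJmYZUVWZERWQ4lhAAHP+6uYh3Z2Q0IAAABndEVlI4qXeZd1VVZmVWd5twAAFqqYu4ZmZkRDMiAAA3h0VmVYmIdFd2ZUZmdmiplwAABHvpzqiIh2ZSNXQAAEaIZ3VWZ4iIVYdViWZ3iadRAlIlvt7tu7p2ZmZTQzQRRpqZQlaLy5dDWIepdmaJhlI3hjbKn+y7qHdkVmVFZDJHu5czWdyXZlNHaKp2Zmh1RWhTOJz923dmZEZVZWYyRFipd1V6p2ZmZCRoymZlQ0RENEI3vu2iEjVmVFcgVjA1Z3eXNndmZ4iIU1vZZlMUdEMmdEff9hFFVGdmMgBFAFZmabM2Z3m8updWiZZlUziHdleKec/gEzMjVnQhADUTeZiccEabvLmYiIZWd3ZlaIiIZryb7IMgARNmVDIgJmeJmIcAatuau5mJmHd3d4iJiblX7tuWUwABJGdUVUJHiHdmYgO+uM65iIiHZniZmZqpqFrNx2ZgAAFFZVVUVnh0NWZQCuqd2Yl0VVVneIiJl2ZmeL6mZUAAASV2RVVmZmQSVUAb7MuJpiNVVVZmZmd3QjZ86mVSAAATVmdTJHdVVAFVUBrcl4pANVVWZmZmZ2VBKN2WVRAABFVXdTNVVmQzAFVRF7uXliNVVmZmZlVmZkJbx2VRAANnZmZ3ZDR2M1QBVVIDrJZ2RFVmZmVUIkVlRXhlQgAACoZmZndkRFVkQyRVUQKshmdVVWZlUgACZ2VVQhAAAAAFM1ZlZ2M2ZUZ1RVUwBKyYmHY1ZlQAAkRoYiAAASQgBHISRWeHVmVXZFZDMQA33rq5ljVmUAJUEkQiAAMyUwBVQjVVeahmVGdlVUMQFYzu2ZemJFZABUABNVIAIhQwBFMjRmZ4dmZDVmWJZlV73c6pmrQVVjAEACQzQhNUQyRmVFRVI1Z3ZjNXdruHWe282765YBVWMBIBUgaFV3U1enRFVTElVXh2U0iYmJmt3dyr7IYwJVUgIgIwS4ZmVFnZI1VTVTRWd3ZVMkVYzKzsus3KYyAlVRAyAjF6dmVWnrQkZlZmQjVVZkEANXi6e6qYirYTMBVVAEMBMVhVVWfMZFVGZ2VSFFVUMTVWZ7hmVlVWUiQwFVUAQAJAFVVmaMpVZ3UyNVI0ZmZVZ3dquYQyMzQyRUAFUwAQBEAFabhpuVVmZoMzVURWZ4m7hozIZBFUNEVUIAVRAQBEAEjNlnqpVWZmZTI1ZVZ5u6h2eoiWJERVZTQgNTAAAlMCu6lnmZllVmZlUzVVRYqXeYeJi8YTQzZlZCNBAAAEUAbKd4q5mXVWZmZlRERUaHfcdpmslAEwFmZEUwAAAVVACdmrq6h3ZVVmZmZBE1RWe+hniHdjAjAWdmYhAABFVTAsyuuHZmZlVWZmZRAUVVaMxlZmZlQjQCV3VUIAFFVlAFzNx2ZmVVVVZmZSAEVVVny2VmZmZVQgI1Z2MzRVVWQAjd6GZmVVVVZmZVEEVWZmnqZmZlZVVBEQRVZkVVRWUASd7GZ2RVVWZmZlUiVmZnrddmZmVVVVEAA1VUZkIjQQBr3aZoZFVmZmZmVVVGeJzcplaJdVVWUgADVWZUMjQgFHzcpmljVWZmZmZWZneJq86RONtCRWZQAARWZmVUVERWfcymemJVVmZlZmZmZnm82zA86DE1VlAAFVZlVVVVVWatvJaLUUVWZlVW"/>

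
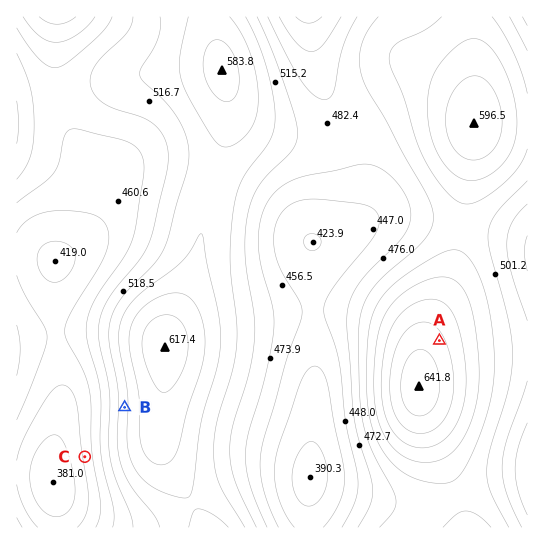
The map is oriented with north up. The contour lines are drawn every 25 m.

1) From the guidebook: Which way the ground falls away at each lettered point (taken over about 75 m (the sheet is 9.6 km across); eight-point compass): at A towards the NE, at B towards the W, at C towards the W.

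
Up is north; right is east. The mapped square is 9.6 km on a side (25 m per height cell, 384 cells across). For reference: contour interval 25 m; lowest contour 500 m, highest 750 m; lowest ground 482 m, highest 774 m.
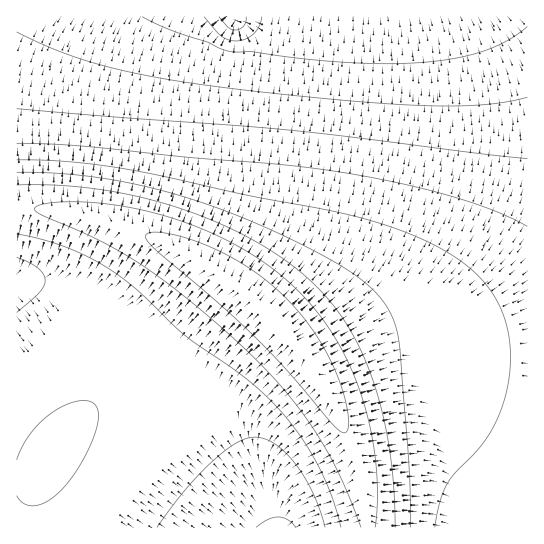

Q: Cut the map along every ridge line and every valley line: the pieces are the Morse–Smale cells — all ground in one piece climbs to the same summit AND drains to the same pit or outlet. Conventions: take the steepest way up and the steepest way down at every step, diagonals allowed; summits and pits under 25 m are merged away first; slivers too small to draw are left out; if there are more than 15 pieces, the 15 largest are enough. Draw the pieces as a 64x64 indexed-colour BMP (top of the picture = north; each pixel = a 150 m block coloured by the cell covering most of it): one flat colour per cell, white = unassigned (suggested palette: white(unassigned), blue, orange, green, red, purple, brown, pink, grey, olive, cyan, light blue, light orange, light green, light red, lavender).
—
<image width="64" height="64" href="data:image/bmp;base64,Qk12CAAAAAAAAHYAAAAoAAAAQAAAAEAAAAABAAQAAAAAAAAIAAATCwAAEwsAABAAAAAAAAAA////ALR3HwAOf/8ALKAsACgn1gC9Z5QAS1aMAMJ34wB/f38AIr28AM++FwDox64AeLv/AIrfmACWmP8A1bDFACIiIiIiIiIiIiIiIiIiIiIiIiIiIiIRERERERERERERIiIiIiIiIiIiIiIiIiIiIiIiIiIiIhEREREREREREREiIiIiIiIiIiIiIiIiIiIiIiIiIiIiERERERERERERESIiIiIiIiIiIiIiIiIiIiIiIiIiIiIRERERERERERERIiIiIiIiIiIiIiIiIiIiIiIiIiIiIREREREREREREREiIiIiIiIiIiIiIiIiIiIiIiIiIiIhERERERERERERETMiIiIiIiIiIiIiIiIiIiIiIiIiIiERERERERERERERMzIiIiIiIiIiIiIiIiIiIiIiIiIiIREREREREREREREzMyIiIiIiIiIiIiIiIiIiIiIiIiIRERERERERERERETMzMiIiIiIiIiIiIiIiIiIiIiIiIhERERERERERERERMzMyIiIiIiIiIiIiIiIiIiIiIiIiEREREREREREREREzMzMiIiIiIiIiIiIiIiIiIiIiIiERERERERERERERETMzMzIiIiIiIiIiIiIiIiIiIiIiIRERERERERERERERMzMzMyIiIiIiIiIiIiIiIiIiIiIREREREREREREREREzMzMzMiIiIiIiIiIiIiIiIiIiIhERERERERERERERETMzMzMzIiIiIiIiIiIiIiIiIiIiERERERERERERERERMzMzMzMyIiIiIiIiIiIiIiIiIiEREREREREREREREREzMzMzMzMiIiIiIiIiIiIiIiIiERERERERERERERERETMzMzMzMzMiIiIiIiIiIiIiIiIRERERERERERERERERMzMzMzMzMzIiIiIiIiIiIiIiIREREREREREREREREREzMzMzMzMzMyIiIiIiIiIiIiIhERERERERERERERERETMzMzMzMzMzMiIiIiIiIiIiIhERERERERERERERERERMzMzMzMzMzMzIiIiIiIiIiIhEREREREREREREREREREzMzMzMzMzMzMyIiIiIiIiIhERERERERERERERERERETMzMzMzMzMzMzMiIiIiIiIiERERERERERERERERERERMzMzMzMzMzMzMzIiIiIiIiEREREREREREREREREREREzMzMzMzMzMzMzMyIiIiIiERERERERERERERERERERETMzMzMzMzMzMzMzMiIiIiERERERERERERERERERERERMzMzMzMzMzMzMzMzIiIiEREREREREREREREREREREREzMzMzMzMzMzMzMzMyIhERERERERERERERERERERERETMzMzMzMzMzMzMzMzMhERERERERERERERERERERERERMzMzMzMzMzMzMzMzMxEREREREREREREREREREREREREzMzMzMzMzMzMzMzMRERERERERERERERERERERERERETMzMzMzMzMzMzMzMRERERERERERERERERERERERERERMzMzMzMzMzMzMzEREREREREREREREREREREREREREREzMzMzMzMzMzMxERERERERERERERERERERERERERERETMzMzMzMzMzERERERERERERERERERERERERERERERERMzMzMzMzMxEREREREREREREREREREREREREREREREREzMzMzMxERERERERERERERERERERERERERERERERERETMzMxERERERERERERERERERERERERERERERERERERERERERERERERERERERERERERERERERERERERERERERERERERERERERERERERERERERERERERERERERERERERERERERERERERERERERERERERERERERERERERERERERERERERERERERERERERERERERERERERERERERERERERERERERERERERERERERERERERERERERERERERERERERERERERERERERERERERERERERERERERERERERERERERERERERERERERERERERERERERERERERERERERERERERERERERERERERERERERERERERERERERERERERERERERERERERERERERERERERERERERERERERERERERERERERERERERERERERERERERERERERERERERERERERERERERERERERERERERERERERERERERERERERERERERERERERERERERERERERERERERERERERERERERERERERERERERERERERERERERERERERERERERERERERERERERERERERERERERERERERERERERERERERERERERERERERERERERERERERERERERERERERERERERERERERERERERERERERERERERERERERERERERERERERERERERERERERERERERERERERERERERERERERERERERERERERERERERERERERERERERERERERERERERERERERERERERERERERERERERERERERERERERERERERERERERERERERERERERERERERERERERERERERERERERERERERERERERERERERERERERERERERERERERERERERERERERERERERERERERERERERERERERERERERERERERERERERERERERERERERERERERERERERERERERERERERERERERERERERERERERERERERERERERERERERERERERERERERERERERERERERERERERERERERERERERERERER"/>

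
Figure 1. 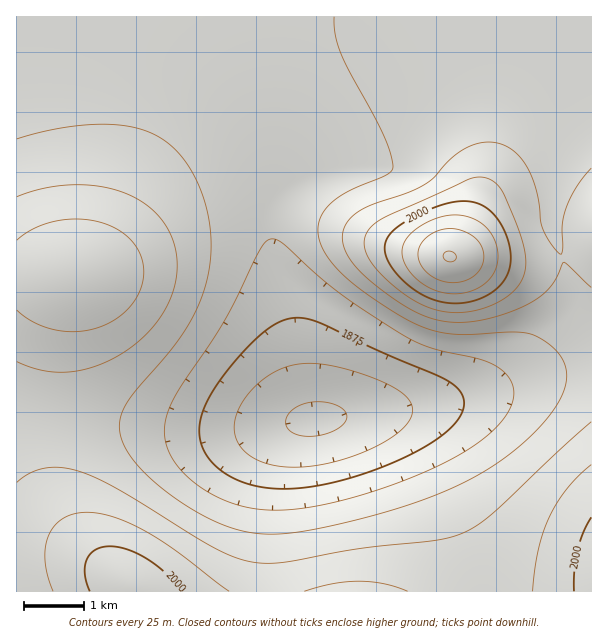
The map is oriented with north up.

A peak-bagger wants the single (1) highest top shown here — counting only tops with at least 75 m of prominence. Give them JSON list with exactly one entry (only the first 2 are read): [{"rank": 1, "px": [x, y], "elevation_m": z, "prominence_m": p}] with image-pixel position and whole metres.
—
[{"rank": 1, "px": [450, 257], "elevation_m": 2076, "prominence_m": 255}]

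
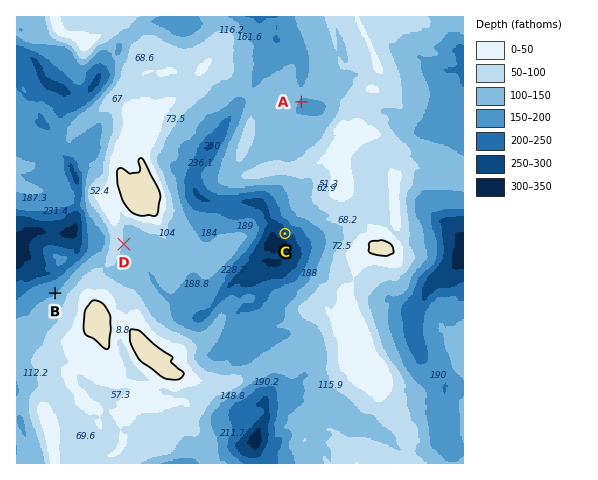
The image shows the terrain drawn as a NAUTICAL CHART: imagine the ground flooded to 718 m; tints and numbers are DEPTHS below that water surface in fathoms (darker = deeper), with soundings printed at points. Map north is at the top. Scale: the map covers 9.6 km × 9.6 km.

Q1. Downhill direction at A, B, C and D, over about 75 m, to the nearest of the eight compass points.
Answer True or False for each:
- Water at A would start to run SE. True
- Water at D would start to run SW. False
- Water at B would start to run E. False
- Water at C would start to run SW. True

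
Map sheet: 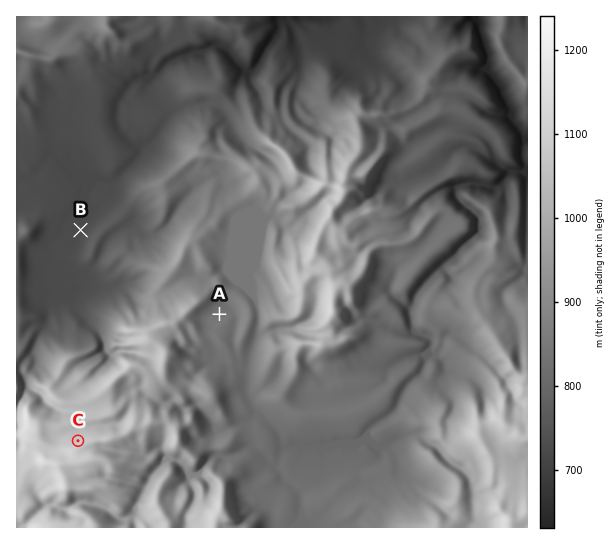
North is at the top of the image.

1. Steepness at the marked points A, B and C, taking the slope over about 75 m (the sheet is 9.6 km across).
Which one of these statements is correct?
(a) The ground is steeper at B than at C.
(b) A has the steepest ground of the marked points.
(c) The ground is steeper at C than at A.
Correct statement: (c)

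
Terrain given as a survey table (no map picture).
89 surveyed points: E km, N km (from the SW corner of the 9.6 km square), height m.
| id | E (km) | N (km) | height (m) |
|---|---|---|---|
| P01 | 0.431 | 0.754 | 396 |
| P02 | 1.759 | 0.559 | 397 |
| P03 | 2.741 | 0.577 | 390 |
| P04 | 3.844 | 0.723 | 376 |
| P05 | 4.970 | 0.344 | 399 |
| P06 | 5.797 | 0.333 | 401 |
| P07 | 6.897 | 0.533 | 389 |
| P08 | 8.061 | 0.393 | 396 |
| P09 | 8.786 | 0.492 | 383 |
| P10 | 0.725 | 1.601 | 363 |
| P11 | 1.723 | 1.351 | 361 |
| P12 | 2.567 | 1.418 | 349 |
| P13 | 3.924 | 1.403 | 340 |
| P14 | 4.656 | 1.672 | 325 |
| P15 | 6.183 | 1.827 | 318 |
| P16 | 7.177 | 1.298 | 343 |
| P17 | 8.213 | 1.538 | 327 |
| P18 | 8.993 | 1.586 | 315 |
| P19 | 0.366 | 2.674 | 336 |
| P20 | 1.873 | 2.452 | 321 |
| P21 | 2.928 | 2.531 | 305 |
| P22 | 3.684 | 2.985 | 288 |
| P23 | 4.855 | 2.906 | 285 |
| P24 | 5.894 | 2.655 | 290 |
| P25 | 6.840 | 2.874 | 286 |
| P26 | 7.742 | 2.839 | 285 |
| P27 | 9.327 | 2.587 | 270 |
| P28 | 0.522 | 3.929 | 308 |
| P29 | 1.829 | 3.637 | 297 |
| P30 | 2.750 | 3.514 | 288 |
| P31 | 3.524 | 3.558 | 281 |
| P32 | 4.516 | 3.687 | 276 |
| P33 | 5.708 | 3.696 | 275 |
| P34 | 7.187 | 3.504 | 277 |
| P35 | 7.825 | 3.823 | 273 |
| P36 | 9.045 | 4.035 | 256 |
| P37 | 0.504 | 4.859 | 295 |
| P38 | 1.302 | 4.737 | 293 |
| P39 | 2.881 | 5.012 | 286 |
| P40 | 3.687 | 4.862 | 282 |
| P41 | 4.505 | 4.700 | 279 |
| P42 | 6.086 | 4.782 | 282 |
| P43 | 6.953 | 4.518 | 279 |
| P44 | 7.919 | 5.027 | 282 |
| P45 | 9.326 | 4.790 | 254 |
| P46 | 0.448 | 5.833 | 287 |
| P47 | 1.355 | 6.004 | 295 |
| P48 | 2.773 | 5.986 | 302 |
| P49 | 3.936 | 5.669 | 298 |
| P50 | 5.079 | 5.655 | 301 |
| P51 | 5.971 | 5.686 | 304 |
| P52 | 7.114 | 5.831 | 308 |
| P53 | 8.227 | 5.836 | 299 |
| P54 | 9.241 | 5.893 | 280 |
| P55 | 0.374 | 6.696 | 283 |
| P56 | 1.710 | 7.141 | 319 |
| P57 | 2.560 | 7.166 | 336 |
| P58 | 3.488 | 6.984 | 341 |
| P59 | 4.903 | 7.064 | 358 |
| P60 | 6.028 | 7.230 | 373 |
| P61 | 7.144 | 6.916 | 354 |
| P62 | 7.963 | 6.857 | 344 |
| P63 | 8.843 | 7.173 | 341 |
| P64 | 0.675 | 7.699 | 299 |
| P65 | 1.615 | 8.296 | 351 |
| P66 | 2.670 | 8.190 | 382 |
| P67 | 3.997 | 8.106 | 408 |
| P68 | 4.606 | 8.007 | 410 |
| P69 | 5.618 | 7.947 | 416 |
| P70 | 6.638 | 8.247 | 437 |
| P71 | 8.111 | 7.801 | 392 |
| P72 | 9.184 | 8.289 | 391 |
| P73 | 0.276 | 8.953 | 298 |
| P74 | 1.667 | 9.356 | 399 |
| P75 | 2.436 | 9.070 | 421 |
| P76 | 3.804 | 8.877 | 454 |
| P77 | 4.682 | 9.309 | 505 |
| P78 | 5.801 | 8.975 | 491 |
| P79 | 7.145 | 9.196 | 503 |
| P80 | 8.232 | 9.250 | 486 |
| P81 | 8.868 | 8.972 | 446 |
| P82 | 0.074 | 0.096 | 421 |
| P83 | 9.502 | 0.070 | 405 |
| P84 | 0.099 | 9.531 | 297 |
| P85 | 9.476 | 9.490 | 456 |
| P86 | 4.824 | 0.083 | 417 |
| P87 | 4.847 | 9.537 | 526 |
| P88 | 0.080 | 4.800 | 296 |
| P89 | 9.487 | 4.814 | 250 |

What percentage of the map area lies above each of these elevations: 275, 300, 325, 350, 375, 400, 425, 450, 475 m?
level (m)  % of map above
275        94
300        64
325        48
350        36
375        26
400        17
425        10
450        7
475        4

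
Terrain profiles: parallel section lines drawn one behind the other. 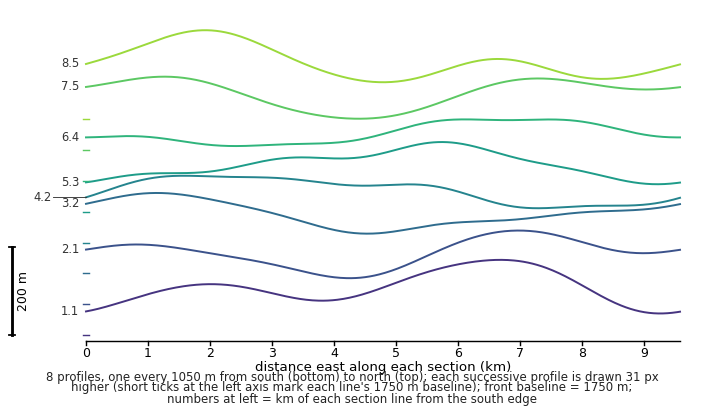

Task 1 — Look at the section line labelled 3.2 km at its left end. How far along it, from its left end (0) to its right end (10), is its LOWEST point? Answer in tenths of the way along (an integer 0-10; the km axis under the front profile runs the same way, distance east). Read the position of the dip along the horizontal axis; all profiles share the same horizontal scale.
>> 5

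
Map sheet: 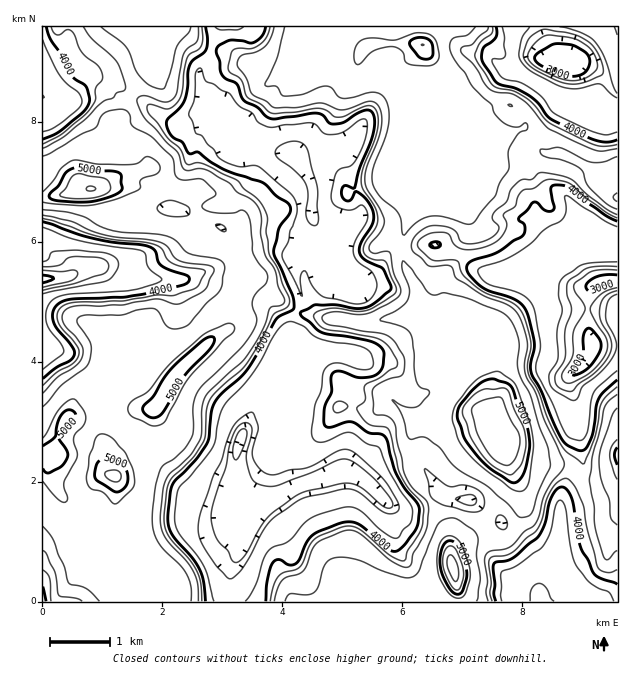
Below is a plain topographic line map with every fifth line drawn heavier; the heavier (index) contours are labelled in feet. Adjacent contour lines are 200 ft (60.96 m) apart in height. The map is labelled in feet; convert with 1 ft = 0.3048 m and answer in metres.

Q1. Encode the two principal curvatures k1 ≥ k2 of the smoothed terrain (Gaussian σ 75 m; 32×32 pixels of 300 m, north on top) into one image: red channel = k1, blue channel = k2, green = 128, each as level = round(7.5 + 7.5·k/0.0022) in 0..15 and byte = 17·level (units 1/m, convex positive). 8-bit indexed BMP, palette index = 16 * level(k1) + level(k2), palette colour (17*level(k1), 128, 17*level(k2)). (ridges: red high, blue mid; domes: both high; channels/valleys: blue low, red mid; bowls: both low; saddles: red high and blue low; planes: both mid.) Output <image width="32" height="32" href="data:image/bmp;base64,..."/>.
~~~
<image width="32" height="32" href="data:image/bmp;base64,Qk02CAAAAAAAADYEAAAoAAAAIAAAACAAAAABAAgAAAAAAAAEAAATCwAAEwsAAAABAAAAAAAAAIAAABGAAAAigAAAM4AAAESAAABVgAAAZoAAAHeAAACIgAAAmYAAAKqAAAC7gAAAzIAAAN2AAADugAAA/4AAAACAEQARgBEAIoARADOAEQBEgBEAVYARAGaAEQB3gBEAiIARAJmAEQCqgBEAu4ARAMyAEQDdgBEA7oARAP+AEQAAgCIAEYAiACKAIgAzgCIARIAiAFWAIgBmgCIAd4AiAIiAIgCZgCIAqoAiALuAIgDMgCIA3YAiAO6AIgD/gCIAAIAzABGAMwAigDMAM4AzAESAMwBVgDMAZoAzAHeAMwCIgDMAmYAzAKqAMwC7gDMAzIAzAN2AMwDugDMA/4AzAACARAARgEQAIoBEADOARABEgEQAVYBEAGaARAB3gEQAiIBEAJmARACqgEQAu4BEAMyARADdgEQA7oBEAP+ARAAAgFUAEYBVACKAVQAzgFUARIBVAFWAVQBmgFUAd4BVAIiAVQCZgFUAqoBVALuAVQDMgFUA3YBVAO6AVQD/gFUAAIBmABGAZgAigGYAM4BmAESAZgBVgGYAZoBmAHeAZgCIgGYAmYBmAKqAZgC7gGYAzIBmAN2AZgDugGYA/4BmAACAdwARgHcAIoB3ADOAdwBEgHcAVYB3AGaAdwB3gHcAiIB3AJmAdwCqgHcAu4B3AMyAdwDdgHcA7oB3AP+AdwAAgIgAEYCIACKAiAAzgIgARICIAFWAiABmgIgAd4CIAIiAiACZgIgAqoCIALuAiADMgIgA3YCIAO6AiAD/gIgAAICZABGAmQAigJkAM4CZAESAmQBVgJkAZoCZAHeAmQCIgJkAmYCZAKqAmQC7gJkAzICZAN2AmQDugJkA/4CZAACAqgARgKoAIoCqADOAqgBEgKoAVYCqAGaAqgB3gKoAiICqAJmAqgCqgKoAu4CqAMyAqgDdgKoA7oCqAP+AqgAAgLsAEYC7ACKAuwAzgLsARIC7AFWAuwBmgLsAd4C7AIiAuwCZgLsAqoC7ALuAuwDMgLsA3YC7AO6AuwD/gLsAAIDMABGAzAAigMwAM4DMAESAzABVgMwAZoDMAHeAzACIgMwAmYDMAKqAzAC7gMwAzIDMAN2AzADugMwA/4DMAACA3QARgN0AIoDdADOA3QBEgN0AVYDdAGaA3QB3gN0AiIDdAJmA3QCqgN0Au4DdAMyA3QDdgN0A7oDdAP+A3QAAgO4AEYDuACKA7gAzgO4ARIDuAFWA7gBmgO4Ad4DuAIiA7gCZgO4AqoDuALuA7gDMgO4A3YDuAO6A7gD/gO4AAID/ABGA/wAigP8AM4D/AESA/wBVgP8AZoD/AHeA/wCIgP8AmYD/AKqA/wC7gP8AzID/AN2A/wDugP8A/4D/ALbHtpeHh4eY6IGWhZPpl4eHh4d3hoTR89dxp4LIt5Zjk7iIh4eHh7jok4OmlcbEp4eHh8e1kvj3t2CFlZeGpLall4d3d4en+JOFg6S2hIPJiJfnkaOi+rSypJOEh4SWx6aIh4eHh+ZyhIWEgdd2ktjo+pNRhLX0orfW15ODhJe3h4aGhoaX1WKXdYWUtMiGg5KzlLRixre3tmLX2ICEl6iVt4aEpIbXcaeFhZeCksi3p8iScHLzkmCRlqXnUISWp8aFo8f5lOZhlpaDlaaDgICkonCF+LSVlaSS5saRo6aV6ZWS6ciDttaBt5ClubfIlGJzpqT3hJiVk+nogtjTs6XqpoO2lYWHyNe0kLTIhae3laaElceWhZPYuOmS14Gjx8S1lJaEg6SG6ZOzcNaFhsaFdJWjuIeDp8iX6aSUYnHFlPqkhqXX+YPXc7azp4eGpenEyLaXh5LqucimpoGVgenGtYV3hZX3tLWUcoaGh4d0xoLYuYaHhKPJ6qa3o7G1t6bop3eHdKT3g8emgoaHh5Tqs4S0toeHg6S11HKBYKWlk1Dkh4eHg8T3k8e2goZ2hpNzUoPGiIeHhZXmccmjcLSjcuWHmIeHg7P3peiBhYWSgXKDpbeHh4iHiOmSp3VggrP7yKeXiJeWhZPXt8VRo/j49/fHh4eHh4eo6IG3hZDY5OnXx9bo6bS3p4aXxPeww6Ngk+anh4eo5+i0k7ilwOqgk5STgXCAgXO2l4fItIN1dXZigNaHt+ZycIOHtnFgkLGQgGC1haOTgaGnmPiBhnd2g3HW2MXYkWGFh4en1pOStpWFc5BggtjIt4e3tGKHh4bS+sTTQXDClpWFhoeXx8eCg7bo+Pfmp4iHh8eFhKaVhoHGx9Vjc9jax6aFdoeHg6els5OGh4eHh4eI2bPYgpOVYoHGl8fHmLaDhIW3hHCk9/j45rOVhoeHl8a2pKaklMix56iHh4eImMh1lZNw1vdzyen41qaVtdjYtpSWl5OVprHph4eHh4eIp6alk9XHdaW0hHOEt8jGkoNyhZV1cqeGgPiHd4eXl4eIhqbIx8fXteaWh3em15OEhXeHpoSEloVxxbeHhqd2h4eWp9jXlXNxk/eXh8aiYYaHd4Wig4JzxGBx14eGqHaHh5fnlIJzdIVycte4kaHFg3eEgsfIx6PZtaDHh4aohpe3+aVyloeXloSTpZS12dmBhWLYyKiop5e3toeHh4aX1aOjs+bV6KOVp5Z1hqiY11CUxuiXh4iHhrZ1hpWkldilYdWzcFBgxISWhnaniIjWlKHW1tWXh4eF2KaVx/ujoWClxEBkY2LWxnSGqJeHh6fpgJRig8eHh4eVpqTV1ZK217PGlJOk5pQ="/>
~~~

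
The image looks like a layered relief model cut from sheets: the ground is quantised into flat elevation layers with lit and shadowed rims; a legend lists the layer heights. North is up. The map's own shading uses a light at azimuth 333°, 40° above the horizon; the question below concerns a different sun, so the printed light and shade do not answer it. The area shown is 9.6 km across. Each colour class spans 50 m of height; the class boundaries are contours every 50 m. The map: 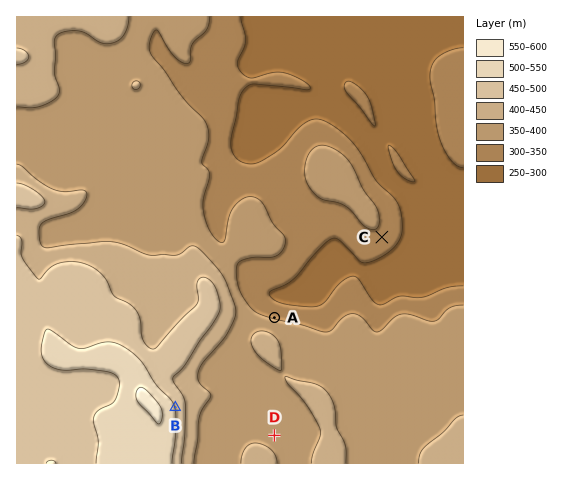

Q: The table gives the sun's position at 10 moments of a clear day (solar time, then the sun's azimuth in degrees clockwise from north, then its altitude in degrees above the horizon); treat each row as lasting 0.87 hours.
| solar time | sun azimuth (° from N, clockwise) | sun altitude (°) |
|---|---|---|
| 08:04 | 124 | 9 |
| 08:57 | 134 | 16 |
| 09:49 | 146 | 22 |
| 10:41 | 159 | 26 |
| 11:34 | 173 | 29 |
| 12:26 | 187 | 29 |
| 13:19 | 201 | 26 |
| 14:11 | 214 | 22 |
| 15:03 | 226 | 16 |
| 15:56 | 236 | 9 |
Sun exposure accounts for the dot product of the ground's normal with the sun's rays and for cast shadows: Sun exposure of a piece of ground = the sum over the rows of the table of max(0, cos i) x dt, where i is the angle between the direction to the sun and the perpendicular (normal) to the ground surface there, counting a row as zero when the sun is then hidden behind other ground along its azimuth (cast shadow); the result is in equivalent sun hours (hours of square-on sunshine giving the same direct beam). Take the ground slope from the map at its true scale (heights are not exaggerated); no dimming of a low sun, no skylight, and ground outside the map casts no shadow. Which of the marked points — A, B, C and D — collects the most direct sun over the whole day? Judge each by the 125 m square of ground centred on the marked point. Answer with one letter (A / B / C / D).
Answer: C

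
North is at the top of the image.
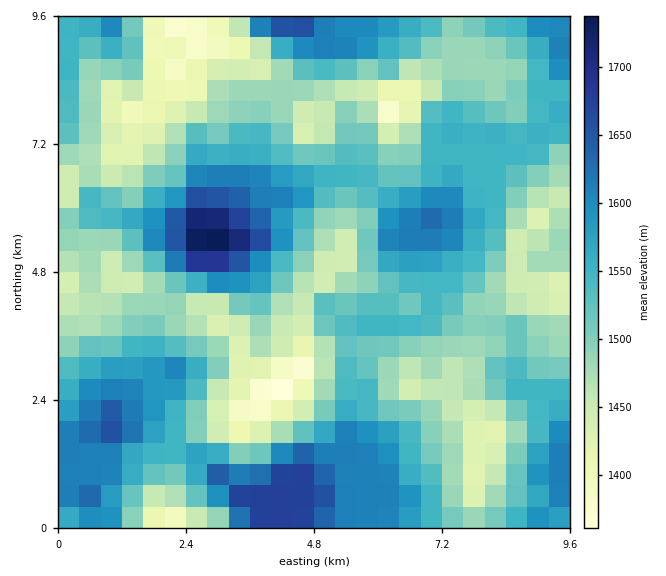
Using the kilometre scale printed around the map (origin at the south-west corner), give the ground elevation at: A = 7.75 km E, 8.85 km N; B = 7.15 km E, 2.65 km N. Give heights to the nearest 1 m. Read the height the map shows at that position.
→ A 1485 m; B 1454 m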